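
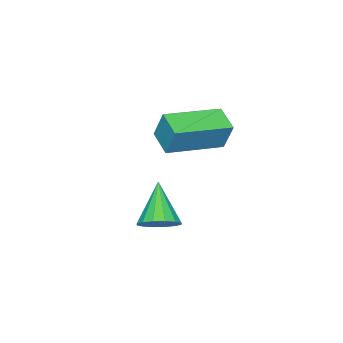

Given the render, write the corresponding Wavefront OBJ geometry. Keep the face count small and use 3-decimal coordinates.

v -1.783 -0.43 2.344
v -1.729 -0.033 3.4
v -1.294 0.388 2.011
v -1.24 0.786 3.067
v -0 -1.386 2.613
v 0.054 -0.988 3.669
v 0.489 -0.567 2.28
v 0.543 -0.17 3.336
v 2.79 0.88 0.875
v 3.284 1.019 1.336
v 1.91 0.2 2.025
v 3.07 1.305 1.341
v 2.781 1.477 1.221
v 2.494 1.489 1.009
v 2.286 1.338 0.761
v 2.214 1.064 0.543
v 2.295 0.741 0.414
v 2.51 0.456 0.409
v 2.799 0.284 0.529
v 3.086 0.272 0.741
v 3.293 0.423 0.989
v 3.366 0.696 1.207
f 2 4 1
f 5 2 1
f 1 4 3
f 3 5 1
f 2 8 4
f 6 2 5
f 6 8 2
f 4 8 3
f 7 5 3
f 3 8 7
f 7 6 5
f 8 6 7
f 10 9 12
f 10 12 11
f 12 9 13
f 12 13 11
f 13 9 14
f 13 14 11
f 14 9 15
f 14 15 11
f 15 9 16
f 15 16 11
f 16 9 17
f 16 17 11
f 17 9 18
f 17 18 11
f 18 9 19
f 18 19 11
f 19 9 20
f 19 20 11
f 20 9 21
f 20 21 11
f 21 9 22
f 21 22 11
f 22 9 10
f 22 10 11



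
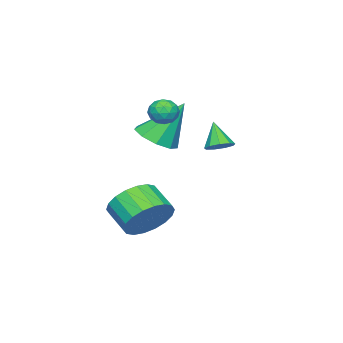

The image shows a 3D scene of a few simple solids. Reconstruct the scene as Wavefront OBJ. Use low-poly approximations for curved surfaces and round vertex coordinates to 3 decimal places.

v 4.123 1.641 -2.117
v 5.003 1.081 -2.468
v 4.616 0.039 -1.774
v 3.737 0.599 -1.423
v 5.165 1.294 -2.058
v 4.779 0.252 -1.365
v 5.122 1.575 -1.66
v 4.735 0.533 -0.966
v 4.88 1.869 -1.352
v 4.494 0.827 -0.658
v 4.489 2.118 -1.196
v 4.102 1.076 -0.502
v 4.025 2.273 -1.222
v 3.639 1.231 -0.528
v 3.581 2.302 -1.425
v 3.194 1.26 -0.732
v 3.244 2.201 -1.766
v 2.857 1.159 -1.072
v 3.081 1.988 -2.175
v 2.695 0.946 -1.482
v 3.125 1.707 -2.574
v 2.738 0.665 -1.88
v 3.366 1.413 -2.882
v 2.98 0.371 -2.188
v 3.758 1.164 -3.038
v 3.371 0.122 -2.344
v 4.221 1.009 -3.012
v 3.835 -0.033 -2.318
v 4.666 0.98 -2.808
v 4.279 -0.062 -2.115
v 3.358 4.227 1.89
v 3.787 4.492 2.176
v 2.982 3.713 2.93
v 3.464 4.722 2.172
v 3.091 4.72 2.036
v 2.843 4.487 1.832
v 2.837 4.132 1.654
v 3.074 3.821 1.587
v 3.445 3.7 1.661
v 3.775 3.825 1.843
v 3.91 4.138 2.046
v 2.078 1.337 3.028
v 2.414 1.205 2.485
v 1.466 0.495 2.855
v 1.802 0.363 2.312
v 2.084 0.291 2.895
v 2.462 0.811 3.002
v 1.418 0.889 2.338
v 1.796 1.409 2.445
v 2.006 0.928 2.058
v 2.418 0.558 2.403
v 1.462 1.142 2.937
v 1.874 0.772 3.282
v 2.299 1.345 2.772
v 1.581 0.355 2.568
v 1.746 0.313 2.911
v 1.944 0.235 2.592
v 2.328 1.113 3.076
v 2.525 1.036 2.757
v 2.331 0.498 2.998
v 1.355 0.664 2.583
v 1.552 0.587 2.264
v 1.936 1.465 2.748
v 2.134 1.387 2.429
v 1.549 1.202 2.342
v 2.257 1.104 2.202
v 1.898 0.609 2.1
v 1.672 0.919 2.115
v 1.894 1.225 2.178
v 2.499 0.887 2.405
v 2.14 0.392 2.303
v 2.305 0.35 2.646
v 2.527 0.656 2.709
v 2.259 0.724 2.154
v 1.74 1.308 3.037
v 1.381 0.813 2.935
v 1.353 1.044 2.631
v 1.575 1.35 2.694
v 1.982 1.091 3.24
v 1.623 0.596 3.138
v 1.986 0.475 3.162
v 2.208 0.781 3.225
v 1.621 0.976 3.186
v 0.733 -0.304 0.775
v 1.677 -0.335 1.104
v 0.127 0.624 2.605
v 1.565 0.251 0.769
v 1.064 0.577 0.437
v 0.408 0.491 0.264
v -0.096 0.033 0.329
v -0.211 -0.583 0.603
v 0.115 -1.068 0.957
v 0.731 -1.196 1.226
v 1.348 -0.907 1.284
f 2 1 5
f 2 5 3
f 3 5 6
f 3 6 4
f 5 1 7
f 5 7 6
f 6 7 8
f 6 8 4
f 7 1 9
f 7 9 8
f 8 9 10
f 8 10 4
f 9 1 11
f 9 11 10
f 10 11 12
f 10 12 4
f 11 1 13
f 11 13 12
f 12 13 14
f 12 14 4
f 13 1 15
f 13 15 14
f 14 15 16
f 14 16 4
f 15 1 17
f 15 17 16
f 16 17 18
f 16 18 4
f 17 1 19
f 17 19 18
f 18 19 20
f 18 20 4
f 19 1 21
f 19 21 20
f 20 21 22
f 20 22 4
f 21 1 23
f 21 23 22
f 22 23 24
f 22 24 4
f 23 1 25
f 23 25 24
f 24 25 26
f 24 26 4
f 25 1 27
f 25 27 26
f 26 27 28
f 26 28 4
f 27 1 29
f 27 29 28
f 28 29 30
f 28 30 4
f 29 1 2
f 29 2 30
f 30 2 3
f 30 3 4
f 32 31 34
f 32 34 33
f 34 31 35
f 34 35 33
f 35 31 36
f 35 36 33
f 36 31 37
f 36 37 33
f 37 31 38
f 37 38 33
f 38 31 39
f 38 39 33
f 39 31 40
f 39 40 33
f 40 31 41
f 40 41 33
f 41 31 32
f 41 32 33
f 42 79 58
f 79 53 82
f 58 82 47
f 79 82 58
f 42 58 54
f 58 47 59
f 54 59 43
f 58 59 54
f 42 54 63
f 54 43 64
f 63 64 49
f 54 64 63
f 42 63 75
f 63 49 78
f 75 78 52
f 63 78 75
f 42 75 79
f 75 52 83
f 79 83 53
f 75 83 79
f 43 59 70
f 59 47 73
f 70 73 51
f 59 73 70
f 47 82 60
f 82 53 81
f 60 81 46
f 82 81 60
f 53 83 80
f 83 52 76
f 80 76 44
f 83 76 80
f 52 78 77
f 78 49 65
f 77 65 48
f 78 65 77
f 49 64 69
f 64 43 66
f 69 66 50
f 64 66 69
f 45 71 57
f 71 51 72
f 57 72 46
f 71 72 57
f 45 57 55
f 57 46 56
f 55 56 44
f 57 56 55
f 45 55 62
f 55 44 61
f 62 61 48
f 55 61 62
f 45 62 67
f 62 48 68
f 67 68 50
f 62 68 67
f 45 67 71
f 67 50 74
f 71 74 51
f 67 74 71
f 46 72 60
f 72 51 73
f 60 73 47
f 72 73 60
f 44 56 80
f 56 46 81
f 80 81 53
f 56 81 80
f 48 61 77
f 61 44 76
f 77 76 52
f 61 76 77
f 50 68 69
f 68 48 65
f 69 65 49
f 68 65 69
f 51 74 70
f 74 50 66
f 70 66 43
f 74 66 70
f 85 84 87
f 85 87 86
f 87 84 88
f 87 88 86
f 88 84 89
f 88 89 86
f 89 84 90
f 89 90 86
f 90 84 91
f 90 91 86
f 91 84 92
f 91 92 86
f 92 84 93
f 92 93 86
f 93 84 94
f 93 94 86
f 94 84 85
f 94 85 86



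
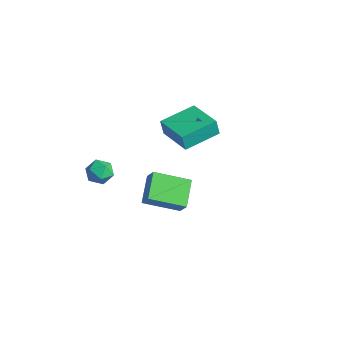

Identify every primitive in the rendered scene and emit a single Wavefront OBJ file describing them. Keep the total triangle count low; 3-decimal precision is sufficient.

v -2.712 0.322 -2.464
v -2.805 0.169 -1.46
v -2.766 2.468 -2.141
v -2.859 2.314 -1.137
v -0.581 0.346 -2.263
v -0.674 0.192 -1.259
v -0.635 2.491 -1.94
v -0.728 2.338 -0.936
v 4.633 -3.26 -1.47
v 3.702 -4.884 -0.767
v 3.563 -2.297 -0.664
v 2.631 -3.921 0.039
v 5.229 -3.259 -0.679
v 4.297 -4.883 0.024
v 4.158 -2.296 0.127
v 3.227 -3.92 0.83
v -2.703 -2.947 -3.447
v -2.234 -3.525 -3.056
v -2.966 -3.835 -4.444
v -2.497 -4.413 -4.053
v -3.23 -4.172 -3.72
v -3.068 -3.623 -3.104
v -2.132 -3.737 -4.396
v -1.97 -3.188 -3.78
v -1.881 -4.014 -3.643
v -2.56 -4.282 -3.225
v -2.64 -3.078 -4.275
v -3.319 -3.346 -3.857
f 2 4 1
f 5 2 1
f 1 4 3
f 3 5 1
f 2 8 4
f 6 2 5
f 6 8 2
f 4 8 3
f 7 5 3
f 3 8 7
f 7 6 5
f 8 6 7
f 10 12 9
f 13 10 9
f 9 12 11
f 11 13 9
f 10 16 12
f 14 10 13
f 14 16 10
f 12 16 11
f 15 13 11
f 11 16 15
f 15 14 13
f 16 14 15
f 17 28 22
f 17 22 18
f 17 18 24
f 17 24 27
f 17 27 28
f 18 22 26
f 22 28 21
f 28 27 19
f 27 24 23
f 24 18 25
f 20 26 21
f 20 21 19
f 20 19 23
f 20 23 25
f 20 25 26
f 21 26 22
f 19 21 28
f 23 19 27
f 25 23 24
f 26 25 18



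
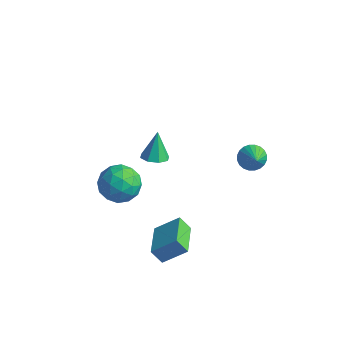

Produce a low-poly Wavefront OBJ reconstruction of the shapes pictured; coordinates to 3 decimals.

v 2.97 4.04 -1.302
v 3.601 4.257 -1.684
v 3.79 3.28 -0.378
v 3.577 4.478 -1.481
v 3.46 4.631 -1.251
v 3.268 4.695 -1.029
v 3.031 4.658 -0.848
v 2.785 4.528 -0.736
v 2.566 4.323 -0.71
v 2.409 4.075 -0.774
v 2.338 3.822 -0.919
v 2.362 3.602 -1.122
v 2.479 3.448 -1.352
v 2.671 3.384 -1.575
v 2.908 3.421 -1.756
v 3.154 3.551 -1.868
v 3.373 3.756 -1.893
v 3.53 4.004 -1.829
v -1.555 -0.28 -1.923
v -1.046 -0.603 -0.911
v -1.454 -2.077 -2.549
v -0.945 -2.4 -1.537
v -2.076 -2.074 -1.549
v -2.139 -0.964 -1.162
v -0.361 -1.716 -2.298
v -0.424 -0.606 -1.911
v -0.308 -1.491 -1.143
v -1.368 -1.712 -0.68
v -1.132 -0.968 -2.78
v -2.192 -1.189 -2.317
v -1.31 -0.284 -1.362
v -1.19 -2.396 -2.098
v -1.855 -2.205 -2.105
v -1.556 -2.395 -1.51
v -1.952 -0.496 -1.51
v -1.653 -0.686 -0.915
v -2.258 -1.55 -1.29
v -0.847 -1.994 -2.545
v -0.548 -2.184 -1.95
v -0.944 -0.285 -1.95
v -0.645 -0.475 -1.355
v -0.242 -1.13 -2.17
v -0.577 -0.996 -0.904
v -0.517 -2.052 -1.272
v -0.174 -1.65 -1.719
v -0.211 -0.997 -1.492
v -1.2 -1.126 -0.632
v -1.14 -2.182 -1
v -1.805 -1.99 -1.007
v -1.842 -1.338 -0.779
v -0.766 -1.648 -0.768
v -1.36 -0.498 -2.46
v -1.3 -1.554 -2.828
v -0.658 -1.342 -2.681
v -0.695 -0.69 -2.453
v -1.983 -0.628 -2.188
v -1.923 -1.684 -2.556
v -2.289 -1.683 -1.968
v -2.326 -1.03 -1.741
v -1.734 -1.032 -2.692
v 2.001 -1.777 -3.852
v 1.472 -1.983 -3.116
v 2.948 -0.969 -2.945
v 2.418 -1.175 -2.209
v 3.082 -3.405 -3.531
v 2.552 -3.611 -2.795
v 4.028 -2.597 -2.624
v 3.499 -2.803 -1.888
v 0.642 -0.882 1.434
v 1.084 -0.32 1.286
v 0.378 -0.298 2.866
v 0.553 -0.217 1.146
v 0.074 -0.504 1.174
v -0.072 -1.013 1.355
v 0.201 -1.445 1.581
v 0.732 -1.547 1.721
v 1.21 -1.26 1.693
v 1.356 -0.752 1.512
f 2 1 4
f 2 4 3
f 4 1 5
f 4 5 3
f 5 1 6
f 5 6 3
f 6 1 7
f 6 7 3
f 7 1 8
f 7 8 3
f 8 1 9
f 8 9 3
f 9 1 10
f 9 10 3
f 10 1 11
f 10 11 3
f 11 1 12
f 11 12 3
f 12 1 13
f 12 13 3
f 13 1 14
f 13 14 3
f 14 1 15
f 14 15 3
f 15 1 16
f 15 16 3
f 16 1 17
f 16 17 3
f 17 1 18
f 17 18 3
f 18 1 2
f 18 2 3
f 19 56 35
f 56 30 59
f 35 59 24
f 56 59 35
f 19 35 31
f 35 24 36
f 31 36 20
f 35 36 31
f 19 31 40
f 31 20 41
f 40 41 26
f 31 41 40
f 19 40 52
f 40 26 55
f 52 55 29
f 40 55 52
f 19 52 56
f 52 29 60
f 56 60 30
f 52 60 56
f 20 36 47
f 36 24 50
f 47 50 28
f 36 50 47
f 24 59 37
f 59 30 58
f 37 58 23
f 59 58 37
f 30 60 57
f 60 29 53
f 57 53 21
f 60 53 57
f 29 55 54
f 55 26 42
f 54 42 25
f 55 42 54
f 26 41 46
f 41 20 43
f 46 43 27
f 41 43 46
f 22 48 34
f 48 28 49
f 34 49 23
f 48 49 34
f 22 34 32
f 34 23 33
f 32 33 21
f 34 33 32
f 22 32 39
f 32 21 38
f 39 38 25
f 32 38 39
f 22 39 44
f 39 25 45
f 44 45 27
f 39 45 44
f 22 44 48
f 44 27 51
f 48 51 28
f 44 51 48
f 23 49 37
f 49 28 50
f 37 50 24
f 49 50 37
f 21 33 57
f 33 23 58
f 57 58 30
f 33 58 57
f 25 38 54
f 38 21 53
f 54 53 29
f 38 53 54
f 27 45 46
f 45 25 42
f 46 42 26
f 45 42 46
f 28 51 47
f 51 27 43
f 47 43 20
f 51 43 47
f 62 64 61
f 65 62 61
f 61 64 63
f 63 65 61
f 62 68 64
f 66 62 65
f 66 68 62
f 64 68 63
f 67 65 63
f 63 68 67
f 67 66 65
f 68 66 67
f 70 69 72
f 70 72 71
f 72 69 73
f 72 73 71
f 73 69 74
f 73 74 71
f 74 69 75
f 74 75 71
f 75 69 76
f 75 76 71
f 76 69 77
f 76 77 71
f 77 69 78
f 77 78 71
f 78 69 70
f 78 70 71



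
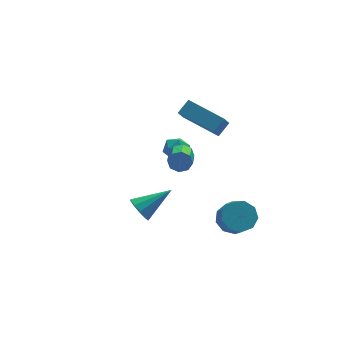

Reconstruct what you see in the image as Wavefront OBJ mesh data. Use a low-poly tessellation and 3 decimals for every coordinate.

v 0.529 -0.369 3.005
v 1.167 -0.01 3.564
v -0.77 1.262 3.44
v -0.133 1.621 3.998
v 0.973 0.219 2.122
v 1.61 0.578 2.68
v -0.327 1.85 2.556
v 0.311 2.209 3.115
v -4.049 -3.718 1.093
v -3.731 -3.487 0.49
v -2.451 -3.522 2.007
v -3.897 -3.133 0.702
v -4.12 -3.002 1.064
v -4.316 -3.145 1.438
v -4.409 -3.506 1.679
v -4.366 -3.949 1.697
v -4.2 -4.303 1.485
v -3.977 -4.434 1.123
v -3.781 -4.291 0.749
v -3.688 -3.93 0.508
v -1.036 -0.299 1.634
v -0.721 -0.586 1.198
v -1.129 -1.749 1.67
v -1.444 -1.461 2.106
v -0.469 -0.518 1.585
v -0.877 -1.681 2.057
v -0.549 -0.321 2.001
v -0.957 -1.484 2.473
v -0.914 -0.111 2.201
v -1.323 -1.274 2.674
v -1.351 -0.011 2.07
v -1.759 -1.174 2.542
v -1.603 -0.079 1.683
v -2.011 -1.242 2.155
v -1.523 -0.276 1.267
v -1.931 -1.439 1.739
v -1.157 -0.486 1.066
v -1.566 -1.649 1.539
v 0.742 -3.041 -1.349
v 1.592 -3.237 -1.529
v 1.587 -4.175 -0.531
v 0.738 -3.979 -0.351
v 1.564 -2.794 -1.113
v 1.559 -3.732 -0.115
v 1.152 -2.466 -0.807
v 1.147 -3.405 0.191
v 0.549 -2.407 -0.754
v 0.544 -3.346 0.244
v 0.036 -2.645 -0.98
v 0.031 -3.584 0.018
v -0.147 -3.068 -1.379
v -0.152 -4.006 -0.381
v 0.087 -3.478 -1.763
v 0.082 -4.416 -0.765
v 0.628 -3.683 -1.954
v 0.623 -4.622 -0.956
v 1.222 -3.588 -1.862
v 1.217 -4.527 -0.864
v -1.089 2.887 -0.765
v -0.782 3.207 -0.164
v -0.058 2.293 -0.976
v 0.249 2.613 -0.375
v -0.295 2.108 -0.293
v -0.932 2.475 -0.162
v 0.092 3.025 -0.978
v -0.545 3.392 -0.847
v -0.052 3.292 -0.296
v -0.291 2.725 0.128
v -0.549 2.775 -1.268
v -0.788 2.208 -0.844
f 2 4 1
f 5 2 1
f 1 4 3
f 3 5 1
f 2 8 4
f 6 2 5
f 6 8 2
f 4 8 3
f 7 5 3
f 3 8 7
f 7 6 5
f 8 6 7
f 10 9 12
f 10 12 11
f 12 9 13
f 12 13 11
f 13 9 14
f 13 14 11
f 14 9 15
f 14 15 11
f 15 9 16
f 15 16 11
f 16 9 17
f 16 17 11
f 17 9 18
f 17 18 11
f 18 9 19
f 18 19 11
f 19 9 20
f 19 20 11
f 20 9 10
f 20 10 11
f 22 21 25
f 22 25 23
f 23 25 26
f 23 26 24
f 25 21 27
f 25 27 26
f 26 27 28
f 26 28 24
f 27 21 29
f 27 29 28
f 28 29 30
f 28 30 24
f 29 21 31
f 29 31 30
f 30 31 32
f 30 32 24
f 31 21 33
f 31 33 32
f 32 33 34
f 32 34 24
f 33 21 35
f 33 35 34
f 34 35 36
f 34 36 24
f 35 21 37
f 35 37 36
f 36 37 38
f 36 38 24
f 37 21 22
f 37 22 38
f 38 22 23
f 38 23 24
f 40 39 43
f 40 43 41
f 41 43 44
f 41 44 42
f 43 39 45
f 43 45 44
f 44 45 46
f 44 46 42
f 45 39 47
f 45 47 46
f 46 47 48
f 46 48 42
f 47 39 49
f 47 49 48
f 48 49 50
f 48 50 42
f 49 39 51
f 49 51 50
f 50 51 52
f 50 52 42
f 51 39 53
f 51 53 52
f 52 53 54
f 52 54 42
f 53 39 55
f 53 55 54
f 54 55 56
f 54 56 42
f 55 39 57
f 55 57 56
f 56 57 58
f 56 58 42
f 57 39 40
f 57 40 58
f 58 40 41
f 58 41 42
f 59 70 64
f 59 64 60
f 59 60 66
f 59 66 69
f 59 69 70
f 60 64 68
f 64 70 63
f 70 69 61
f 69 66 65
f 66 60 67
f 62 68 63
f 62 63 61
f 62 61 65
f 62 65 67
f 62 67 68
f 63 68 64
f 61 63 70
f 65 61 69
f 67 65 66
f 68 67 60



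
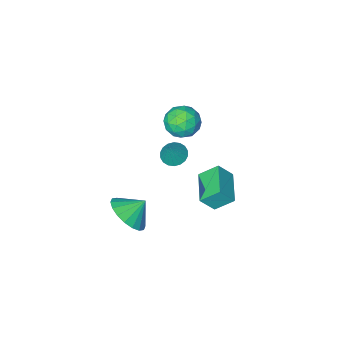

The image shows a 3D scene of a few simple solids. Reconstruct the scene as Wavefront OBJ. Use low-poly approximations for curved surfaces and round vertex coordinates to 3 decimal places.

v -2.402 0.144 1.781
v -1.996 0.27 2.482
v -1.404 -0.61 1.338
v -0.998 -0.484 2.039
v -1.68 -0.939 2.036
v -2.297 -0.474 2.31
v -1.103 0.134 1.51
v -1.72 0.599 1.784
v -1.193 0.264 2.315
v -1.55 -0.4 2.64
v -1.85 0.06 1.18
v -2.207 -0.604 1.505
v -2.287 0.273 2.17
v -1.113 -0.613 1.65
v -1.514 -0.881 1.648
v -1.275 -0.807 2.06
v -2.464 -0.164 2.069
v -2.225 -0.09 2.481
v -2.039 -0.801 2.219
v -1.175 -0.25 1.339
v -0.936 -0.176 1.751
v -2.125 0.467 1.76
v -1.886 0.541 2.172
v -1.361 0.461 1.601
v -1.576 0.343 2.484
v -0.989 -0.1 2.224
v -1.051 0.263 1.913
v -1.414 0.537 2.074
v -1.786 -0.046 2.675
v -1.199 -0.489 2.415
v -1.6 -0.757 2.414
v -1.963 -0.483 2.574
v -1.314 -0.05 2.577
v -2.201 0.149 1.405
v -1.614 -0.294 1.145
v -1.437 0.143 1.246
v -1.8 0.417 1.406
v -2.411 -0.24 1.596
v -1.824 -0.683 1.336
v -1.986 -0.877 1.746
v -2.349 -0.603 1.907
v -2.086 -0.29 1.243
v -1.409 -0.35 -0.331
v -1.001 -0.774 -0.383
v -0.951 -0.03 0.651
v -0.888 -0.569 -0.502
v -0.878 -0.321 -0.588
v -0.973 -0.079 -0.622
v -1.154 0.11 -0.6
v -1.386 0.207 -0.524
v -1.622 0.194 -0.41
v -1.816 0.073 -0.28
v -1.929 -0.131 -0.161
v -1.939 -0.379 -0.075
v -1.844 -0.622 -0.04
v -1.663 -0.81 -0.063
v -1.431 -0.908 -0.139
v -1.195 -0.895 -0.253
v 0.764 -0.391 -3.432
v 1.445 -0.037 -2.792
v 0.016 -0.229 -2.728
v 1.317 0.328 -3.012
v 1.079 0.55 -3.316
v 0.779 0.586 -3.642
v 0.475 0.428 -3.927
v 0.229 0.108 -4.114
v 0.089 -0.311 -4.166
v 0.082 -0.746 -4.073
v 0.211 -1.111 -3.853
v 0.448 -1.333 -3.549
v 0.749 -1.369 -3.222
v 1.052 -1.211 -2.937
v 1.298 -0.891 -2.751
v 1.438 -0.472 -2.699
v -3.959 0.164 -2.66
v -3.367 -0.059 -1.925
v -3.218 1.525 -2.843
v -2.627 1.302 -2.107
v -3.273 -0.302 -3.353
v -2.682 -0.525 -2.617
v -2.533 1.059 -3.535
v -1.941 0.836 -2.8
f 1 38 17
f 38 12 41
f 17 41 6
f 38 41 17
f 1 17 13
f 17 6 18
f 13 18 2
f 17 18 13
f 1 13 22
f 13 2 23
f 22 23 8
f 13 23 22
f 1 22 34
f 22 8 37
f 34 37 11
f 22 37 34
f 1 34 38
f 34 11 42
f 38 42 12
f 34 42 38
f 2 18 29
f 18 6 32
f 29 32 10
f 18 32 29
f 6 41 19
f 41 12 40
f 19 40 5
f 41 40 19
f 12 42 39
f 42 11 35
f 39 35 3
f 42 35 39
f 11 37 36
f 37 8 24
f 36 24 7
f 37 24 36
f 8 23 28
f 23 2 25
f 28 25 9
f 23 25 28
f 4 30 16
f 30 10 31
f 16 31 5
f 30 31 16
f 4 16 14
f 16 5 15
f 14 15 3
f 16 15 14
f 4 14 21
f 14 3 20
f 21 20 7
f 14 20 21
f 4 21 26
f 21 7 27
f 26 27 9
f 21 27 26
f 4 26 30
f 26 9 33
f 30 33 10
f 26 33 30
f 5 31 19
f 31 10 32
f 19 32 6
f 31 32 19
f 3 15 39
f 15 5 40
f 39 40 12
f 15 40 39
f 7 20 36
f 20 3 35
f 36 35 11
f 20 35 36
f 9 27 28
f 27 7 24
f 28 24 8
f 27 24 28
f 10 33 29
f 33 9 25
f 29 25 2
f 33 25 29
f 44 43 46
f 44 46 45
f 46 43 47
f 46 47 45
f 47 43 48
f 47 48 45
f 48 43 49
f 48 49 45
f 49 43 50
f 49 50 45
f 50 43 51
f 50 51 45
f 51 43 52
f 51 52 45
f 52 43 53
f 52 53 45
f 53 43 54
f 53 54 45
f 54 43 55
f 54 55 45
f 55 43 56
f 55 56 45
f 56 43 57
f 56 57 45
f 57 43 58
f 57 58 45
f 58 43 44
f 58 44 45
f 60 59 62
f 60 62 61
f 62 59 63
f 62 63 61
f 63 59 64
f 63 64 61
f 64 59 65
f 64 65 61
f 65 59 66
f 65 66 61
f 66 59 67
f 66 67 61
f 67 59 68
f 67 68 61
f 68 59 69
f 68 69 61
f 69 59 70
f 69 70 61
f 70 59 71
f 70 71 61
f 71 59 72
f 71 72 61
f 72 59 73
f 72 73 61
f 73 59 74
f 73 74 61
f 74 59 60
f 74 60 61
f 76 78 75
f 79 76 75
f 75 78 77
f 77 79 75
f 76 82 78
f 80 76 79
f 80 82 76
f 78 82 77
f 81 79 77
f 77 82 81
f 81 80 79
f 82 80 81



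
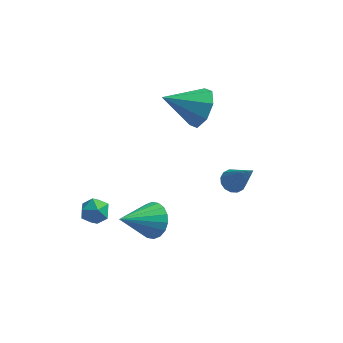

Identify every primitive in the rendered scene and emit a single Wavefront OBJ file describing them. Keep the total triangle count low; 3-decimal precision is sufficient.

v -2.408 -1.255 -1.327
v -1.964 -1.648 -1.083
v -2.916 -2.072 -1.717
v -2.472 -2.465 -1.473
v -2.872 -2.151 -1.082
v -2.558 -1.646 -0.841
v -2.322 -2.074 -1.959
v -2.008 -1.569 -1.718
v -1.911 -2.154 -1.474
v -2.25 -2.202 -0.932
v -2.63 -1.518 -1.868
v -2.969 -1.566 -1.326
v 0.847 2.899 0.881
v 1.233 3.23 1.695
v -0.607 2.481 1.739
v 0.866 3.749 1.327
v 0.488 3.77 0.697
v 0.32 3.281 0.175
v 0.461 2.568 0.066
v 0.828 2.049 0.435
v 1.206 2.028 1.064
v 1.374 2.517 1.587
v 2.63 -0.987 0.443
v 2.892 -0.544 0.521
v 3.43 -1.733 1.997
v 2.661 -0.513 0.656
v 2.421 -0.609 0.733
v 2.238 -0.806 0.732
v 2.16 -1.051 0.654
v 2.208 -1.279 0.52
v 2.369 -1.429 0.365
v 2.6 -1.46 0.231
v 2.84 -1.365 0.154
v 3.023 -1.167 0.154
v 3.101 -0.922 0.232
v 3.053 -0.694 0.367
v -0.437 -0.786 -2.833
v -0.038 -0.566 -2.151
v -1.543 -1.774 -1.867
v -0.295 -0.309 -2.182
v -0.58 -0.146 -2.341
v -0.836 -0.109 -2.598
v -1.014 -0.207 -2.902
v -1.077 -0.42 -3.191
v -1.013 -0.705 -3.41
v -0.836 -1.006 -3.515
v -0.579 -1.263 -3.484
v -0.294 -1.426 -3.325
v -0.037 -1.463 -3.068
v 0.14 -1.365 -2.764
v 0.203 -1.152 -2.474
v 0.14 -0.867 -2.255
f 1 12 6
f 1 6 2
f 1 2 8
f 1 8 11
f 1 11 12
f 2 6 10
f 6 12 5
f 12 11 3
f 11 8 7
f 8 2 9
f 4 10 5
f 4 5 3
f 4 3 7
f 4 7 9
f 4 9 10
f 5 10 6
f 3 5 12
f 7 3 11
f 9 7 8
f 10 9 2
f 14 13 16
f 14 16 15
f 16 13 17
f 16 17 15
f 17 13 18
f 17 18 15
f 18 13 19
f 18 19 15
f 19 13 20
f 19 20 15
f 20 13 21
f 20 21 15
f 21 13 22
f 21 22 15
f 22 13 14
f 22 14 15
f 24 23 26
f 24 26 25
f 26 23 27
f 26 27 25
f 27 23 28
f 27 28 25
f 28 23 29
f 28 29 25
f 29 23 30
f 29 30 25
f 30 23 31
f 30 31 25
f 31 23 32
f 31 32 25
f 32 23 33
f 32 33 25
f 33 23 34
f 33 34 25
f 34 23 35
f 34 35 25
f 35 23 36
f 35 36 25
f 36 23 24
f 36 24 25
f 38 37 40
f 38 40 39
f 40 37 41
f 40 41 39
f 41 37 42
f 41 42 39
f 42 37 43
f 42 43 39
f 43 37 44
f 43 44 39
f 44 37 45
f 44 45 39
f 45 37 46
f 45 46 39
f 46 37 47
f 46 47 39
f 47 37 48
f 47 48 39
f 48 37 49
f 48 49 39
f 49 37 50
f 49 50 39
f 50 37 51
f 50 51 39
f 51 37 52
f 51 52 39
f 52 37 38
f 52 38 39



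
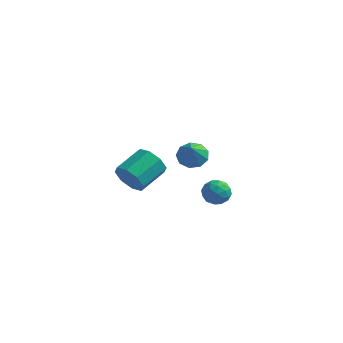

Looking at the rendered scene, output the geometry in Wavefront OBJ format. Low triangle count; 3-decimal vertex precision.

v -0.549 -0.629 -0.848
v 0.064 -0.565 -1.544
v 0.562 0.932 -0.969
v -0.051 0.869 -0.272
v -0.57 -0.289 -1.713
v -0.071 1.208 -1.138
v -1.192 -0.212 -1.376
v -0.693 1.285 -0.8
v -1.437 -0.379 -0.729
v -0.939 1.119 -0.153
v -1.162 -0.692 -0.151
v -0.664 0.805 0.424
v -0.529 -0.968 0.018
v -0.03 0.529 0.593
v 0.093 -1.045 -0.32
v 0.592 0.452 0.256
v 0.339 -0.879 -0.967
v 0.837 0.619 -0.391
v 3.483 -2.211 2.847
v 4.071 -1.766 3.031
v 3.777 -3.029 3.893
v 3.643 -1.605 3.277
v 3.14 -1.727 3.322
v 2.797 -2.076 3.145
v 2.776 -2.488 2.828
v 3.086 -2.77 2.521
v 3.582 -2.791 2.366
v 4.031 -2.54 2.436
v 4.225 -2.135 2.699
v 1.718 3.797 -3.433
v 2.369 3.844 -3.895
v 2.211 2.756 -2.845
v 2.862 2.803 -3.307
v 2.726 3.36 -2.751
v 2.422 4.003 -3.114
v 2.158 2.597 -3.626
v 1.854 3.24 -3.989
v 2.64 3.102 -4.015
v 2.991 3.574 -3.473
v 1.589 3.026 -3.267
v 1.94 3.498 -2.725
v 2 3.912 -3.715
v 2.58 2.688 -3.025
v 2.5 3.016 -2.697
v 2.882 3.043 -2.969
v 2.031 4.006 -3.256
v 2.413 4.033 -3.528
v 2.624 3.749 -2.855
v 2.167 2.567 -3.212
v 2.549 2.594 -3.484
v 1.698 3.557 -3.771
v 2.08 3.584 -4.043
v 1.956 2.851 -3.885
v 2.542 3.503 -4.058
v 2.832 2.892 -3.712
v 2.419 2.77 -3.9
v 2.24 3.148 -4.113
v 2.748 3.781 -3.739
v 3.038 3.169 -3.394
v 2.959 3.496 -3.067
v 2.78 3.874 -3.28
v 2.908 3.345 -3.81
v 1.542 3.431 -3.346
v 1.832 2.819 -3.001
v 1.8 2.726 -3.46
v 1.621 3.104 -3.673
v 1.748 3.708 -3.028
v 2.038 3.097 -2.682
v 2.34 3.452 -2.627
v 2.161 3.83 -2.84
v 1.672 3.255 -2.93
f 2 1 5
f 2 5 3
f 3 5 6
f 3 6 4
f 5 1 7
f 5 7 6
f 6 7 8
f 6 8 4
f 7 1 9
f 7 9 8
f 8 9 10
f 8 10 4
f 9 1 11
f 9 11 10
f 10 11 12
f 10 12 4
f 11 1 13
f 11 13 12
f 12 13 14
f 12 14 4
f 13 1 15
f 13 15 14
f 14 15 16
f 14 16 4
f 15 1 17
f 15 17 16
f 16 17 18
f 16 18 4
f 17 1 2
f 17 2 18
f 18 2 3
f 18 3 4
f 20 19 22
f 20 22 21
f 22 19 23
f 22 23 21
f 23 19 24
f 23 24 21
f 24 19 25
f 24 25 21
f 25 19 26
f 25 26 21
f 26 19 27
f 26 27 21
f 27 19 28
f 27 28 21
f 28 19 29
f 28 29 21
f 29 19 20
f 29 20 21
f 30 67 46
f 67 41 70
f 46 70 35
f 67 70 46
f 30 46 42
f 46 35 47
f 42 47 31
f 46 47 42
f 30 42 51
f 42 31 52
f 51 52 37
f 42 52 51
f 30 51 63
f 51 37 66
f 63 66 40
f 51 66 63
f 30 63 67
f 63 40 71
f 67 71 41
f 63 71 67
f 31 47 58
f 47 35 61
f 58 61 39
f 47 61 58
f 35 70 48
f 70 41 69
f 48 69 34
f 70 69 48
f 41 71 68
f 71 40 64
f 68 64 32
f 71 64 68
f 40 66 65
f 66 37 53
f 65 53 36
f 66 53 65
f 37 52 57
f 52 31 54
f 57 54 38
f 52 54 57
f 33 59 45
f 59 39 60
f 45 60 34
f 59 60 45
f 33 45 43
f 45 34 44
f 43 44 32
f 45 44 43
f 33 43 50
f 43 32 49
f 50 49 36
f 43 49 50
f 33 50 55
f 50 36 56
f 55 56 38
f 50 56 55
f 33 55 59
f 55 38 62
f 59 62 39
f 55 62 59
f 34 60 48
f 60 39 61
f 48 61 35
f 60 61 48
f 32 44 68
f 44 34 69
f 68 69 41
f 44 69 68
f 36 49 65
f 49 32 64
f 65 64 40
f 49 64 65
f 38 56 57
f 56 36 53
f 57 53 37
f 56 53 57
f 39 62 58
f 62 38 54
f 58 54 31
f 62 54 58



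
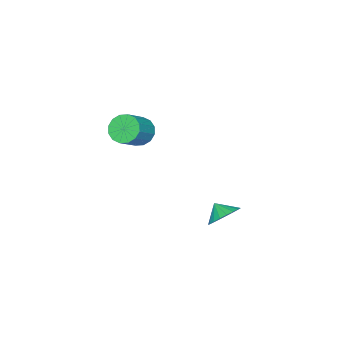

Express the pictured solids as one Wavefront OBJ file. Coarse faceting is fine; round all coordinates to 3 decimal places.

v -2.212 -3.469 -1.615
v -1.64 -3.825 -2.381
v -0.136 -3.708 -1.311
v -0.708 -3.351 -0.545
v -1.638 -3.3 -2.441
v -0.133 -3.183 -1.371
v -1.79 -2.821 -2.28
v -0.285 -2.704 -1.21
v -2.055 -2.515 -1.941
v -0.55 -2.398 -0.871
v -2.362 -2.465 -1.514
v -0.857 -2.347 -0.445
v -2.629 -2.683 -1.115
v -1.124 -2.566 -0.045
v -2.784 -3.112 -0.849
v -1.28 -2.995 0.221
v -2.787 -3.637 -0.789
v -1.282 -3.52 0.281
v -2.635 -4.116 -0.95
v -1.13 -3.999 0.12
v -2.37 -4.422 -1.289
v -0.865 -4.305 -0.219
v -2.063 -4.473 -1.715
v -0.558 -4.355 -0.646
v -1.796 -4.254 -2.115
v -0.291 -4.137 -1.045
v -0.14 4.14 -4.24
v 0.407 4.688 -3.53
v -0.24 3.36 -3.56
v -0.003 4.814 -3.446
v -0.436 4.823 -3.499
v -0.818 4.714 -3.68
v -1.083 4.506 -3.958
v -1.185 4.235 -4.284
v -1.106 3.948 -4.603
v -0.86 3.693 -4.859
v -0.49 3.516 -5.008
v -0.059 3.447 -5.024
v 0.358 3.498 -4.905
v 0.688 3.66 -4.67
v 0.876 3.905 -4.361
v 0.888 4.191 -4.031
v 0.722 4.468 -3.737
f 2 1 5
f 2 5 3
f 3 5 6
f 3 6 4
f 5 1 7
f 5 7 6
f 6 7 8
f 6 8 4
f 7 1 9
f 7 9 8
f 8 9 10
f 8 10 4
f 9 1 11
f 9 11 10
f 10 11 12
f 10 12 4
f 11 1 13
f 11 13 12
f 12 13 14
f 12 14 4
f 13 1 15
f 13 15 14
f 14 15 16
f 14 16 4
f 15 1 17
f 15 17 16
f 16 17 18
f 16 18 4
f 17 1 19
f 17 19 18
f 18 19 20
f 18 20 4
f 19 1 21
f 19 21 20
f 20 21 22
f 20 22 4
f 21 1 23
f 21 23 22
f 22 23 24
f 22 24 4
f 23 1 25
f 23 25 24
f 24 25 26
f 24 26 4
f 25 1 2
f 25 2 26
f 26 2 3
f 26 3 4
f 28 27 30
f 28 30 29
f 30 27 31
f 30 31 29
f 31 27 32
f 31 32 29
f 32 27 33
f 32 33 29
f 33 27 34
f 33 34 29
f 34 27 35
f 34 35 29
f 35 27 36
f 35 36 29
f 36 27 37
f 36 37 29
f 37 27 38
f 37 38 29
f 38 27 39
f 38 39 29
f 39 27 40
f 39 40 29
f 40 27 41
f 40 41 29
f 41 27 42
f 41 42 29
f 42 27 43
f 42 43 29
f 43 27 28
f 43 28 29



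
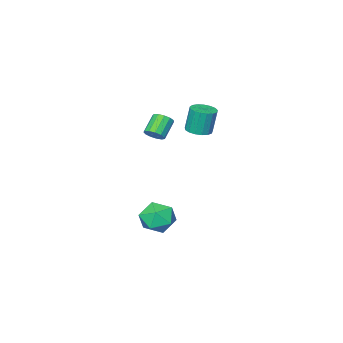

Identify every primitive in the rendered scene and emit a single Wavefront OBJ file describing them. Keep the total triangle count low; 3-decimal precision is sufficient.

v 1.374 -1.488 -2.843
v 2.225 -1.483 -3.443
v 2.215 -2.337 -1.657
v 3.066 -2.332 -2.257
v 2.722 -1.445 -1.834
v 2.202 -0.92 -2.568
v 2.238 -2.9 -2.532
v 1.718 -2.375 -3.266
v 2.759 -2.355 -3.251
v 3.058 -1.456 -2.819
v 1.382 -2.364 -2.281
v 1.681 -1.465 -1.849
v 2.827 -1.388 3.518
v 3.05 -1.043 3.884
v 2.236 -1.347 4.667
v 2.013 -1.692 4.302
v 2.838 -0.879 3.727
v 2.024 -1.183 4.511
v 2.623 -0.877 3.504
v 1.809 -1.182 4.288
v 2.472 -1.038 3.286
v 1.658 -1.342 4.069
v 2.435 -1.309 3.141
v 1.621 -1.613 3.924
v 2.521 -1.606 3.116
v 1.707 -1.91 3.9
v 2.705 -1.833 3.219
v 1.891 -2.137 4.002
v 2.928 -1.919 3.417
v 2.114 -2.223 4.2
v 3.118 -1.837 3.647
v 2.304 -2.141 4.43
v 3.216 -1.612 3.836
v 2.402 -1.916 4.619
v 3.191 -1.316 3.924
v 2.377 -1.62 4.708
v -0.117 -1.586 2.875
v 0.448 -1.193 2.92
v 0.242 -1.06 4.349
v -0.323 -1.454 4.305
v 0.205 -0.976 2.865
v -0.001 -0.843 4.294
v -0.112 -0.899 2.812
v -0.318 -0.766 4.241
v -0.43 -0.98 2.774
v -0.636 -0.847 4.203
v -0.676 -1.199 2.759
v -0.882 -1.066 4.188
v -0.794 -1.507 2.77
v -1 -1.374 4.2
v -0.758 -1.834 2.806
v -0.963 -1.701 4.235
v -0.574 -2.103 2.858
v -0.78 -1.97 4.287
v -0.286 -2.254 2.913
v -0.492 -2.122 4.342
v 0.041 -2.253 2.96
v -0.165 -2.12 4.389
v 0.332 -2.098 2.988
v 0.126 -1.965 4.417
v 0.52 -1.827 2.989
v 0.314 -1.694 4.419
v 0.562 -1.5 2.965
v 0.356 -1.367 4.394
f 1 12 6
f 1 6 2
f 1 2 8
f 1 8 11
f 1 11 12
f 2 6 10
f 6 12 5
f 12 11 3
f 11 8 7
f 8 2 9
f 4 10 5
f 4 5 3
f 4 3 7
f 4 7 9
f 4 9 10
f 5 10 6
f 3 5 12
f 7 3 11
f 9 7 8
f 10 9 2
f 14 13 17
f 14 17 15
f 15 17 18
f 15 18 16
f 17 13 19
f 17 19 18
f 18 19 20
f 18 20 16
f 19 13 21
f 19 21 20
f 20 21 22
f 20 22 16
f 21 13 23
f 21 23 22
f 22 23 24
f 22 24 16
f 23 13 25
f 23 25 24
f 24 25 26
f 24 26 16
f 25 13 27
f 25 27 26
f 26 27 28
f 26 28 16
f 27 13 29
f 27 29 28
f 28 29 30
f 28 30 16
f 29 13 31
f 29 31 30
f 30 31 32
f 30 32 16
f 31 13 33
f 31 33 32
f 32 33 34
f 32 34 16
f 33 13 35
f 33 35 34
f 34 35 36
f 34 36 16
f 35 13 14
f 35 14 36
f 36 14 15
f 36 15 16
f 38 37 41
f 38 41 39
f 39 41 42
f 39 42 40
f 41 37 43
f 41 43 42
f 42 43 44
f 42 44 40
f 43 37 45
f 43 45 44
f 44 45 46
f 44 46 40
f 45 37 47
f 45 47 46
f 46 47 48
f 46 48 40
f 47 37 49
f 47 49 48
f 48 49 50
f 48 50 40
f 49 37 51
f 49 51 50
f 50 51 52
f 50 52 40
f 51 37 53
f 51 53 52
f 52 53 54
f 52 54 40
f 53 37 55
f 53 55 54
f 54 55 56
f 54 56 40
f 55 37 57
f 55 57 56
f 56 57 58
f 56 58 40
f 57 37 59
f 57 59 58
f 58 59 60
f 58 60 40
f 59 37 61
f 59 61 60
f 60 61 62
f 60 62 40
f 61 37 63
f 61 63 62
f 62 63 64
f 62 64 40
f 63 37 38
f 63 38 64
f 64 38 39
f 64 39 40



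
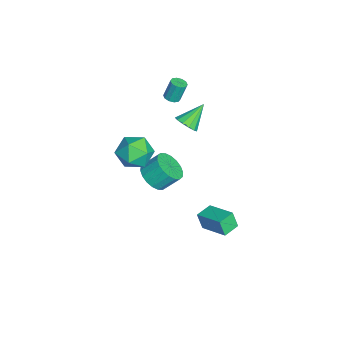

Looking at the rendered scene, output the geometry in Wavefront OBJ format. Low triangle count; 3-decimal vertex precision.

v 2.268 2.342 -2.861
v 2.089 2.031 -1.831
v 3.437 3.608 -2.276
v 3.258 3.297 -1.246
v 3.062 1.643 -2.934
v 2.883 1.332 -1.904
v 4.231 2.909 -2.349
v 4.052 2.598 -1.319
v -0.869 0.591 2.707
v -0.202 0.763 3.05
v -1.691 1.569 3.813
v -0.261 1.062 2.742
v -0.514 1.211 2.422
v -0.879 1.164 2.193
v -1.241 0.934 2.127
v -1.485 0.595 2.245
v -1.534 0.255 2.51
v -1.371 0.022 2.838
v -1.049 -0.031 3.124
v -0.67 0.113 3.277
v -0.354 0.409 3.25
v -2.809 -1.365 -4.241
v -2.197 -1.97 -3.604
v -2.26 -0.98 -2.603
v -2.871 -0.375 -3.239
v -1.877 -1.709 -3.842
v -1.94 -0.719 -2.84
v -1.742 -1.381 -4.159
v -1.805 -0.39 -3.157
v -1.818 -1.049 -4.492
v -1.881 -0.058 -3.49
v -2.09 -0.779 -4.775
v -2.153 0.211 -3.773
v -2.504 -0.626 -4.952
v -2.567 0.364 -3.951
v -2.979 -0.619 -4.989
v -3.042 0.371 -3.987
v -3.42 -0.76 -4.877
v -3.483 0.23 -3.876
v -3.74 -1.021 -4.64
v -3.803 -0.031 -3.638
v -3.875 -1.35 -4.323
v -3.938 -0.359 -3.321
v -3.799 -1.682 -3.99
v -3.862 -0.691 -2.988
v -3.527 -1.951 -3.707
v -3.59 -0.961 -2.705
v -3.113 -2.104 -3.529
v -3.176 -1.114 -2.528
v -2.638 -2.111 -3.493
v -2.701 -1.121 -2.491
v -1.39 -1.2 -0.374
v -0.389 -1.707 -0.877
v -1.871 -2.953 0.437
v -0.87 -3.46 -0.066
v -0.753 -2.64 0.843
v -0.456 -1.556 0.342
v -1.804 -3.104 -0.782
v -1.507 -2.02 -1.283
v -0.645 -2.884 -1.129
v 0.005 -2.597 -0.124
v -2.265 -2.063 -0.316
v -1.615 -1.776 0.689
v -3.106 -0.283 3.051
v -2.821 -0.673 3.213
v -2.968 -0.268 4.45
v -3.254 0.123 4.289
v -2.629 -0.429 3.156
v -2.777 -0.024 4.393
v -2.62 -0.129 3.059
v -2.767 0.276 4.296
v -2.796 0.112 2.959
v -2.944 0.517 4.196
v -3.091 0.202 2.894
v -3.239 0.608 4.131
v -3.392 0.108 2.89
v -3.539 0.513 4.127
v -3.583 -0.136 2.947
v -3.731 0.269 4.184
v -3.593 -0.436 3.044
v -3.74 -0.031 4.281
v -3.416 -0.677 3.144
v -3.564 -0.272 4.381
v -3.121 -0.768 3.209
v -3.269 -0.362 4.446
f 2 4 1
f 5 2 1
f 1 4 3
f 3 5 1
f 2 8 4
f 6 2 5
f 6 8 2
f 4 8 3
f 7 5 3
f 3 8 7
f 7 6 5
f 8 6 7
f 10 9 12
f 10 12 11
f 12 9 13
f 12 13 11
f 13 9 14
f 13 14 11
f 14 9 15
f 14 15 11
f 15 9 16
f 15 16 11
f 16 9 17
f 16 17 11
f 17 9 18
f 17 18 11
f 18 9 19
f 18 19 11
f 19 9 20
f 19 20 11
f 20 9 21
f 20 21 11
f 21 9 10
f 21 10 11
f 23 22 26
f 23 26 24
f 24 26 27
f 24 27 25
f 26 22 28
f 26 28 27
f 27 28 29
f 27 29 25
f 28 22 30
f 28 30 29
f 29 30 31
f 29 31 25
f 30 22 32
f 30 32 31
f 31 32 33
f 31 33 25
f 32 22 34
f 32 34 33
f 33 34 35
f 33 35 25
f 34 22 36
f 34 36 35
f 35 36 37
f 35 37 25
f 36 22 38
f 36 38 37
f 37 38 39
f 37 39 25
f 38 22 40
f 38 40 39
f 39 40 41
f 39 41 25
f 40 22 42
f 40 42 41
f 41 42 43
f 41 43 25
f 42 22 44
f 42 44 43
f 43 44 45
f 43 45 25
f 44 22 46
f 44 46 45
f 45 46 47
f 45 47 25
f 46 22 48
f 46 48 47
f 47 48 49
f 47 49 25
f 48 22 50
f 48 50 49
f 49 50 51
f 49 51 25
f 50 22 23
f 50 23 51
f 51 23 24
f 51 24 25
f 52 63 57
f 52 57 53
f 52 53 59
f 52 59 62
f 52 62 63
f 53 57 61
f 57 63 56
f 63 62 54
f 62 59 58
f 59 53 60
f 55 61 56
f 55 56 54
f 55 54 58
f 55 58 60
f 55 60 61
f 56 61 57
f 54 56 63
f 58 54 62
f 60 58 59
f 61 60 53
f 65 64 68
f 65 68 66
f 66 68 69
f 66 69 67
f 68 64 70
f 68 70 69
f 69 70 71
f 69 71 67
f 70 64 72
f 70 72 71
f 71 72 73
f 71 73 67
f 72 64 74
f 72 74 73
f 73 74 75
f 73 75 67
f 74 64 76
f 74 76 75
f 75 76 77
f 75 77 67
f 76 64 78
f 76 78 77
f 77 78 79
f 77 79 67
f 78 64 80
f 78 80 79
f 79 80 81
f 79 81 67
f 80 64 82
f 80 82 81
f 81 82 83
f 81 83 67
f 82 64 84
f 82 84 83
f 83 84 85
f 83 85 67
f 84 64 65
f 84 65 85
f 85 65 66
f 85 66 67



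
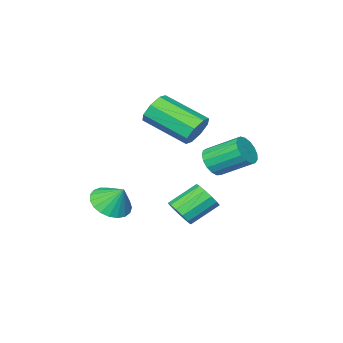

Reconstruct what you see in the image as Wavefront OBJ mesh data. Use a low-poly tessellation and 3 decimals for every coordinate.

v -0.405 3.719 1.53
v -0.078 3.652 2.029
v -1.088 3.934 2.728
v -1.415 4.001 2.23
v -0.05 3.976 1.939
v -1.059 4.259 2.639
v -0.134 4.219 1.719
v -1.143 4.502 2.419
v -0.304 4.303 1.44
v -1.314 4.586 2.139
v -0.507 4.202 1.189
v -1.516 4.484 1.888
v -0.677 3.947 1.046
v -1.686 4.229 1.746
v -0.761 3.619 1.057
v -1.77 3.902 1.757
v -0.732 3.324 1.219
v -1.741 3.606 1.918
v -0.599 3.153 1.479
v -1.609 3.436 2.178
v -0.405 3.163 1.755
v -1.414 3.445 2.455
v -0.211 3.348 1.96
v -1.22 3.631 2.66
v -3.628 0.768 3.552
v -3.151 0.705 3.03
v -2.475 -0.932 3.846
v -2.952 -0.868 4.368
v -2.962 0.993 3.45
v -2.286 -0.644 4.267
v -3.163 1.149 3.93
v -2.487 -0.488 4.747
v -3.637 1.082 4.189
v -2.961 -0.554 5.005
v -4.105 0.832 4.074
v -3.429 -0.805 4.89
v -4.294 0.544 3.653
v -3.618 -1.093 4.47
v -4.093 0.388 3.173
v -3.417 -1.249 3.99
v -3.619 0.454 2.915
v -2.943 -1.182 3.731
v -0.362 -0.066 0.634
v 0.371 0.298 0.495
v -0.498 0.526 1.466
v 0.156 0.5 0.316
v -0.149 0.604 0.192
v -0.491 0.592 0.145
v -0.81 0.466 0.182
v -1.052 0.249 0.297
v -1.174 -0.023 0.47
v -1.156 -0.303 0.672
v -1.001 -0.541 0.867
v -0.735 -0.698 1.022
v -0.405 -0.745 1.11
v -0.067 -0.674 1.116
v 0.22 -0.499 1.038
v 0.406 -0.249 0.89
v 0.46 0.033 0.698
v -2.96 2.406 2.774
v -2.728 2.154 3.315
v -3.389 3.203 4.087
v -3.62 3.454 3.546
v -2.512 2.353 3.229
v -3.173 3.402 4
v -2.399 2.565 3.039
v -3.06 3.613 3.81
v -2.414 2.74 2.788
v -3.075 3.788 3.559
v -2.554 2.838 2.534
v -3.215 3.887 3.305
v -2.787 2.838 2.335
v -3.448 3.886 3.106
v -3.059 2.738 2.237
v -3.72 3.787 3.008
v -3.309 2.562 2.262
v -3.97 3.611 3.033
v -3.479 2.351 2.404
v -4.14 3.4 3.175
v -3.529 2.152 2.631
v -4.19 3.201 3.402
v -3.449 2.011 2.891
v -4.11 3.06 3.663
v -3.257 1.96 3.125
v -3.918 3.009 3.896
v -2.997 2.012 3.278
v -3.658 3.061 4.049
f 2 1 5
f 2 5 3
f 3 5 6
f 3 6 4
f 5 1 7
f 5 7 6
f 6 7 8
f 6 8 4
f 7 1 9
f 7 9 8
f 8 9 10
f 8 10 4
f 9 1 11
f 9 11 10
f 10 11 12
f 10 12 4
f 11 1 13
f 11 13 12
f 12 13 14
f 12 14 4
f 13 1 15
f 13 15 14
f 14 15 16
f 14 16 4
f 15 1 17
f 15 17 16
f 16 17 18
f 16 18 4
f 17 1 19
f 17 19 18
f 18 19 20
f 18 20 4
f 19 1 21
f 19 21 20
f 20 21 22
f 20 22 4
f 21 1 23
f 21 23 22
f 22 23 24
f 22 24 4
f 23 1 2
f 23 2 24
f 24 2 3
f 24 3 4
f 26 25 29
f 26 29 27
f 27 29 30
f 27 30 28
f 29 25 31
f 29 31 30
f 30 31 32
f 30 32 28
f 31 25 33
f 31 33 32
f 32 33 34
f 32 34 28
f 33 25 35
f 33 35 34
f 34 35 36
f 34 36 28
f 35 25 37
f 35 37 36
f 36 37 38
f 36 38 28
f 37 25 39
f 37 39 38
f 38 39 40
f 38 40 28
f 39 25 41
f 39 41 40
f 40 41 42
f 40 42 28
f 41 25 26
f 41 26 42
f 42 26 27
f 42 27 28
f 44 43 46
f 44 46 45
f 46 43 47
f 46 47 45
f 47 43 48
f 47 48 45
f 48 43 49
f 48 49 45
f 49 43 50
f 49 50 45
f 50 43 51
f 50 51 45
f 51 43 52
f 51 52 45
f 52 43 53
f 52 53 45
f 53 43 54
f 53 54 45
f 54 43 55
f 54 55 45
f 55 43 56
f 55 56 45
f 56 43 57
f 56 57 45
f 57 43 58
f 57 58 45
f 58 43 59
f 58 59 45
f 59 43 44
f 59 44 45
f 61 60 64
f 61 64 62
f 62 64 65
f 62 65 63
f 64 60 66
f 64 66 65
f 65 66 67
f 65 67 63
f 66 60 68
f 66 68 67
f 67 68 69
f 67 69 63
f 68 60 70
f 68 70 69
f 69 70 71
f 69 71 63
f 70 60 72
f 70 72 71
f 71 72 73
f 71 73 63
f 72 60 74
f 72 74 73
f 73 74 75
f 73 75 63
f 74 60 76
f 74 76 75
f 75 76 77
f 75 77 63
f 76 60 78
f 76 78 77
f 77 78 79
f 77 79 63
f 78 60 80
f 78 80 79
f 79 80 81
f 79 81 63
f 80 60 82
f 80 82 81
f 81 82 83
f 81 83 63
f 82 60 84
f 82 84 83
f 83 84 85
f 83 85 63
f 84 60 86
f 84 86 85
f 85 86 87
f 85 87 63
f 86 60 61
f 86 61 87
f 87 61 62
f 87 62 63



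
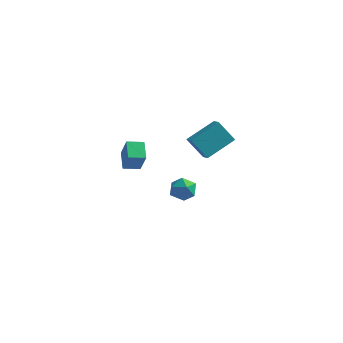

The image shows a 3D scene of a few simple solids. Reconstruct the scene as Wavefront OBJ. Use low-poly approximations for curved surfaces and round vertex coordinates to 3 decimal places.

v 1.91 2.485 -1.503
v 2.719 2.105 -1.311
v 1.481 1.235 -2.169
v 2.29 0.855 -1.977
v 1.698 1.034 -1.303
v 1.963 1.807 -0.892
v 2.237 1.533 -2.588
v 2.502 2.306 -2.177
v 2.922 1.517 -1.981
v 2.588 1.208 -1.187
v 1.612 2.132 -2.293
v 1.278 1.823 -1.499
v 3.213 2.586 0.715
v 2.245 2.357 2.043
v 2.659 3.103 0.4
v 1.691 2.873 1.728
v 4.169 4.207 1.692
v 3.201 3.977 3.02
v 3.615 4.723 1.377
v 2.647 4.494 2.705
v 1.527 -4.287 2.98
v 0.915 -3.388 3.597
v 2.288 -3.67 2.837
v 1.676 -2.771 3.453
v 2.144 -4.749 4.267
v 1.532 -3.85 4.883
v 2.905 -4.132 4.123
v 2.293 -3.233 4.74
f 1 12 6
f 1 6 2
f 1 2 8
f 1 8 11
f 1 11 12
f 2 6 10
f 6 12 5
f 12 11 3
f 11 8 7
f 8 2 9
f 4 10 5
f 4 5 3
f 4 3 7
f 4 7 9
f 4 9 10
f 5 10 6
f 3 5 12
f 7 3 11
f 9 7 8
f 10 9 2
f 14 16 13
f 17 14 13
f 13 16 15
f 15 17 13
f 14 20 16
f 18 14 17
f 18 20 14
f 16 20 15
f 19 17 15
f 15 20 19
f 19 18 17
f 20 18 19
f 22 24 21
f 25 22 21
f 21 24 23
f 23 25 21
f 22 28 24
f 26 22 25
f 26 28 22
f 24 28 23
f 27 25 23
f 23 28 27
f 27 26 25
f 28 26 27



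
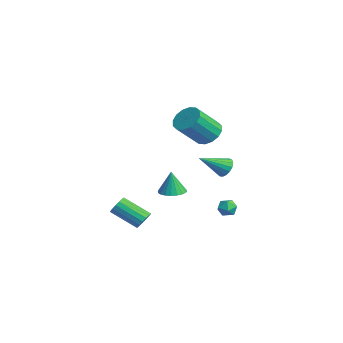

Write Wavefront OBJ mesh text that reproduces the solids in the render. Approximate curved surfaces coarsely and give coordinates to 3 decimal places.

v 0.308 2.93 -3.286
v 0.811 2.598 -3.536
v 0.029 2.082 -2.724
v 0.532 1.75 -2.974
v 0.639 2.241 -2.559
v 0.812 2.765 -2.906
v 0.028 1.915 -3.354
v 0.201 2.439 -3.701
v 0.638 1.971 -3.578
v 1.015 2.173 -3.087
v -0.175 2.507 -3.173
v 0.202 2.709 -2.682
v 0.424 1.19 2.787
v 1.318 1.448 2.786
v 1.729 0.028 4.192
v 0.836 -0.23 4.193
v 1.11 1.721 3.123
v 1.521 0.302 4.529
v 0.718 1.852 3.37
v 1.129 0.433 4.776
v 0.247 1.806 3.46
v 0.658 0.387 4.867
v -0.176 1.594 3.371
v 0.235 0.175 4.777
v -0.438 1.274 3.124
v -0.027 -0.145 4.531
v -0.469 0.932 2.788
v -0.058 -0.488 4.194
v -0.261 0.658 2.451
v 0.15 -0.761 3.857
v 0.131 0.527 2.204
v 0.542 -0.892 3.61
v 0.602 0.573 2.113
v 1.013 -0.846 3.52
v 1.025 0.785 2.203
v 1.436 -0.634 3.609
v 1.287 1.105 2.449
v 1.698 -0.314 3.856
v -3.144 0.333 -3.004
v -2.597 0.97 -2.965
v -3.176 0.267 -1.456
v -2.904 1.137 -2.965
v -3.252 1.165 -2.971
v -3.581 1.05 -2.983
v -3.835 0.811 -2.998
v -3.969 0.489 -3.015
v -3.961 0.14 -3.029
v -3.811 -0.176 -3.04
v -3.546 -0.403 -3.044
v -3.212 -0.503 -3.041
v -2.865 -0.459 -3.032
v -2.567 -0.277 -3.018
v -2.369 0.01 -3.002
v -2.304 0.352 -2.986
v -2.385 0.692 -2.973
v -0.41 -2.256 -3.804
v -0.089 -2.734 -4.083
v -1.069 -3.982 -3.075
v -1.39 -3.504 -2.796
v 0.08 -2.667 -3.837
v -0.9 -3.914 -2.828
v 0.136 -2.506 -3.582
v -0.844 -3.753 -2.573
v 0.067 -2.287 -3.379
v -0.913 -3.535 -2.37
v -0.111 -2.062 -3.273
v -1.091 -3.309 -2.264
v -0.358 -1.881 -3.289
v -1.338 -3.128 -2.28
v -0.616 -1.786 -3.423
v -1.596 -3.033 -2.414
v -0.828 -1.799 -3.644
v -1.808 -3.046 -2.635
v -0.943 -1.916 -3.902
v -1.923 -3.164 -2.893
v -0.937 -2.112 -4.138
v -1.917 -3.359 -3.129
v -0.81 -2.341 -4.297
v -1.79 -3.588 -3.288
v -0.591 -2.55 -4.343
v -1.571 -3.798 -3.335
v -0.331 -2.692 -4.266
v -1.311 -3.94 -3.257
v 3.302 1.123 1.262
v 3.7 1.407 1.721
v 3.338 -0.403 2.178
v 3.404 1.465 1.829
v 3.085 1.445 1.808
v 2.815 1.351 1.662
v 2.657 1.205 1.424
v 2.647 1.04 1.15
v 2.787 0.894 0.901
v 3.045 0.801 0.735
v 3.362 0.781 0.689
v 3.665 0.84 0.776
v 3.885 0.964 0.973
v 3.972 1.124 1.237
v 3.905 1.284 1.507
f 1 12 6
f 1 6 2
f 1 2 8
f 1 8 11
f 1 11 12
f 2 6 10
f 6 12 5
f 12 11 3
f 11 8 7
f 8 2 9
f 4 10 5
f 4 5 3
f 4 3 7
f 4 7 9
f 4 9 10
f 5 10 6
f 3 5 12
f 7 3 11
f 9 7 8
f 10 9 2
f 14 13 17
f 14 17 15
f 15 17 18
f 15 18 16
f 17 13 19
f 17 19 18
f 18 19 20
f 18 20 16
f 19 13 21
f 19 21 20
f 20 21 22
f 20 22 16
f 21 13 23
f 21 23 22
f 22 23 24
f 22 24 16
f 23 13 25
f 23 25 24
f 24 25 26
f 24 26 16
f 25 13 27
f 25 27 26
f 26 27 28
f 26 28 16
f 27 13 29
f 27 29 28
f 28 29 30
f 28 30 16
f 29 13 31
f 29 31 30
f 30 31 32
f 30 32 16
f 31 13 33
f 31 33 32
f 32 33 34
f 32 34 16
f 33 13 35
f 33 35 34
f 34 35 36
f 34 36 16
f 35 13 37
f 35 37 36
f 36 37 38
f 36 38 16
f 37 13 14
f 37 14 38
f 38 14 15
f 38 15 16
f 40 39 42
f 40 42 41
f 42 39 43
f 42 43 41
f 43 39 44
f 43 44 41
f 44 39 45
f 44 45 41
f 45 39 46
f 45 46 41
f 46 39 47
f 46 47 41
f 47 39 48
f 47 48 41
f 48 39 49
f 48 49 41
f 49 39 50
f 49 50 41
f 50 39 51
f 50 51 41
f 51 39 52
f 51 52 41
f 52 39 53
f 52 53 41
f 53 39 54
f 53 54 41
f 54 39 55
f 54 55 41
f 55 39 40
f 55 40 41
f 57 56 60
f 57 60 58
f 58 60 61
f 58 61 59
f 60 56 62
f 60 62 61
f 61 62 63
f 61 63 59
f 62 56 64
f 62 64 63
f 63 64 65
f 63 65 59
f 64 56 66
f 64 66 65
f 65 66 67
f 65 67 59
f 66 56 68
f 66 68 67
f 67 68 69
f 67 69 59
f 68 56 70
f 68 70 69
f 69 70 71
f 69 71 59
f 70 56 72
f 70 72 71
f 71 72 73
f 71 73 59
f 72 56 74
f 72 74 73
f 73 74 75
f 73 75 59
f 74 56 76
f 74 76 75
f 75 76 77
f 75 77 59
f 76 56 78
f 76 78 77
f 77 78 79
f 77 79 59
f 78 56 80
f 78 80 79
f 79 80 81
f 79 81 59
f 80 56 82
f 80 82 81
f 81 82 83
f 81 83 59
f 82 56 57
f 82 57 83
f 83 57 58
f 83 58 59
f 85 84 87
f 85 87 86
f 87 84 88
f 87 88 86
f 88 84 89
f 88 89 86
f 89 84 90
f 89 90 86
f 90 84 91
f 90 91 86
f 91 84 92
f 91 92 86
f 92 84 93
f 92 93 86
f 93 84 94
f 93 94 86
f 94 84 95
f 94 95 86
f 95 84 96
f 95 96 86
f 96 84 97
f 96 97 86
f 97 84 98
f 97 98 86
f 98 84 85
f 98 85 86



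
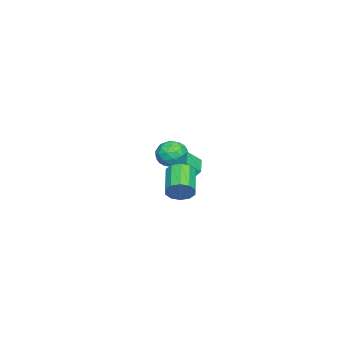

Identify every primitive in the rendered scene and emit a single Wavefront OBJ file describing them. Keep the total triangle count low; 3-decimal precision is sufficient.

v -4.617 -1.856 1.273
v -3.764 -1.447 1.315
v -3.996 -3.193 1.685
v -3.143 -2.784 1.727
v -3.807 -2.562 2.364
v -4.191 -1.735 2.109
v -3.569 -2.905 0.891
v -3.953 -2.078 0.636
v -3.117 -2.096 1.079
v -3.264 -1.883 1.99
v -4.496 -2.757 1.01
v -4.643 -2.544 1.921
v -4.245 -1.534 1.258
v -3.515 -3.106 1.742
v -3.905 -2.975 2.117
v -3.404 -2.735 2.142
v -4.496 -1.703 1.724
v -3.995 -1.463 1.749
v -4.02 -2.118 2.366
v -3.765 -3.177 1.251
v -3.264 -2.937 1.276
v -4.356 -1.905 0.858
v -3.855 -1.665 0.883
v -3.74 -2.522 0.634
v -3.363 -1.675 1.144
v -2.998 -2.461 1.386
v -3.249 -2.532 0.895
v -3.474 -2.046 0.745
v -3.45 -1.55 1.679
v -3.085 -2.336 1.922
v -3.475 -2.205 2.296
v -3.701 -1.719 2.146
v -3.069 -1.931 1.54
v -4.675 -2.304 1.078
v -4.31 -3.09 1.321
v -4.059 -2.921 0.854
v -4.285 -2.435 0.704
v -4.762 -2.179 1.614
v -4.397 -2.965 1.856
v -4.286 -2.594 2.255
v -4.511 -2.108 2.105
v -4.691 -2.709 1.46
v -2.132 -1.659 1.56
v -2.325 -0.897 2.519
v -2.391 -0.985 0.973
v -2.584 -0.224 1.933
v -0.616 -1.156 1.467
v -0.809 -0.395 2.427
v -0.875 -0.483 0.881
v -1.068 0.279 1.84
v 3.295 0.742 2.417
v 3.689 0.405 2.972
v 2.279 -0.079 3.679
v 1.885 0.258 3.123
v 3.603 0.848 3.103
v 2.193 0.364 3.81
v 3.399 1.25 2.972
v 1.989 0.766 3.679
v 3.155 1.459 2.629
v 1.745 0.974 3.335
v 2.965 1.393 2.204
v 1.555 0.909 2.911
v 2.901 1.079 1.861
v 1.491 0.595 2.568
v 2.987 0.636 1.73
v 1.577 0.152 2.437
v 3.191 0.234 1.861
v 1.781 -0.25 2.568
v 3.435 0.026 2.205
v 2.025 -0.459 2.911
v 3.625 0.091 2.629
v 2.215 -0.393 3.336
f 1 38 17
f 38 12 41
f 17 41 6
f 38 41 17
f 1 17 13
f 17 6 18
f 13 18 2
f 17 18 13
f 1 13 22
f 13 2 23
f 22 23 8
f 13 23 22
f 1 22 34
f 22 8 37
f 34 37 11
f 22 37 34
f 1 34 38
f 34 11 42
f 38 42 12
f 34 42 38
f 2 18 29
f 18 6 32
f 29 32 10
f 18 32 29
f 6 41 19
f 41 12 40
f 19 40 5
f 41 40 19
f 12 42 39
f 42 11 35
f 39 35 3
f 42 35 39
f 11 37 36
f 37 8 24
f 36 24 7
f 37 24 36
f 8 23 28
f 23 2 25
f 28 25 9
f 23 25 28
f 4 30 16
f 30 10 31
f 16 31 5
f 30 31 16
f 4 16 14
f 16 5 15
f 14 15 3
f 16 15 14
f 4 14 21
f 14 3 20
f 21 20 7
f 14 20 21
f 4 21 26
f 21 7 27
f 26 27 9
f 21 27 26
f 4 26 30
f 26 9 33
f 30 33 10
f 26 33 30
f 5 31 19
f 31 10 32
f 19 32 6
f 31 32 19
f 3 15 39
f 15 5 40
f 39 40 12
f 15 40 39
f 7 20 36
f 20 3 35
f 36 35 11
f 20 35 36
f 9 27 28
f 27 7 24
f 28 24 8
f 27 24 28
f 10 33 29
f 33 9 25
f 29 25 2
f 33 25 29
f 44 46 43
f 47 44 43
f 43 46 45
f 45 47 43
f 44 50 46
f 48 44 47
f 48 50 44
f 46 50 45
f 49 47 45
f 45 50 49
f 49 48 47
f 50 48 49
f 52 51 55
f 52 55 53
f 53 55 56
f 53 56 54
f 55 51 57
f 55 57 56
f 56 57 58
f 56 58 54
f 57 51 59
f 57 59 58
f 58 59 60
f 58 60 54
f 59 51 61
f 59 61 60
f 60 61 62
f 60 62 54
f 61 51 63
f 61 63 62
f 62 63 64
f 62 64 54
f 63 51 65
f 63 65 64
f 64 65 66
f 64 66 54
f 65 51 67
f 65 67 66
f 66 67 68
f 66 68 54
f 67 51 69
f 67 69 68
f 68 69 70
f 68 70 54
f 69 51 71
f 69 71 70
f 70 71 72
f 70 72 54
f 71 51 52
f 71 52 72
f 72 52 53
f 72 53 54



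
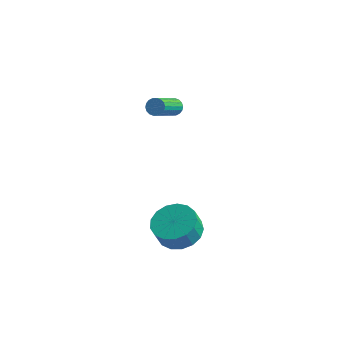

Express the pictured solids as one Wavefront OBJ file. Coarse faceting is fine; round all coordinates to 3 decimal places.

v 0.028 -2.026 -1.271
v 0.994 -1.614 -0.976
v 0.857 -1.983 -0.014
v -0.108 -2.394 -0.309
v 0.658 -1.228 -0.876
v 0.521 -1.597 0.086
v 0.177 -1.025 -0.867
v 0.04 -1.393 0.096
v -0.337 -1.05 -0.95
v -0.474 -1.419 0.013
v -0.768 -1.3 -1.107
v -0.905 -1.668 -0.144
v -1.016 -1.715 -1.301
v -1.153 -2.084 -0.338
v -1.025 -2.202 -1.489
v -1.162 -2.571 -0.526
v -0.793 -2.648 -1.627
v -0.93 -3.017 -0.664
v -0.372 -2.952 -1.683
v -0.509 -3.321 -0.72
v 0.14 -3.043 -1.645
v 0.003 -3.412 -0.682
v 0.627 -2.902 -1.522
v 0.49 -3.27 -0.559
v 0.976 -2.559 -1.341
v 0.839 -2.928 -0.378
v 1.109 -2.095 -1.144
v 0.972 -2.463 -0.181
v -3.754 3.903 1.567
v -3.319 3.757 1.368
v -3.331 2.11 2.555
v -3.766 2.257 2.753
v -3.255 3.881 1.541
v -3.267 2.234 2.728
v -3.29 4.01 1.719
v -3.302 2.363 2.906
v -3.416 4.117 1.867
v -3.429 2.471 3.054
v -3.61 4.183 1.956
v -3.622 2.536 3.142
v -3.832 4.193 1.967
v -3.844 2.546 3.154
v -4.038 4.145 1.899
v -4.051 2.498 3.086
v -4.189 4.05 1.765
v -4.201 2.403 2.952
v -4.253 3.926 1.592
v -4.265 2.279 2.779
v -4.218 3.797 1.414
v -4.23 2.15 2.601
v -4.091 3.689 1.266
v -4.104 2.043 2.453
v -3.898 3.624 1.178
v -3.91 1.977 2.364
v -3.676 3.614 1.166
v -3.688 1.967 2.353
v -3.469 3.662 1.234
v -3.482 2.015 2.421
f 2 1 5
f 2 5 3
f 3 5 6
f 3 6 4
f 5 1 7
f 5 7 6
f 6 7 8
f 6 8 4
f 7 1 9
f 7 9 8
f 8 9 10
f 8 10 4
f 9 1 11
f 9 11 10
f 10 11 12
f 10 12 4
f 11 1 13
f 11 13 12
f 12 13 14
f 12 14 4
f 13 1 15
f 13 15 14
f 14 15 16
f 14 16 4
f 15 1 17
f 15 17 16
f 16 17 18
f 16 18 4
f 17 1 19
f 17 19 18
f 18 19 20
f 18 20 4
f 19 1 21
f 19 21 20
f 20 21 22
f 20 22 4
f 21 1 23
f 21 23 22
f 22 23 24
f 22 24 4
f 23 1 25
f 23 25 24
f 24 25 26
f 24 26 4
f 25 1 27
f 25 27 26
f 26 27 28
f 26 28 4
f 27 1 2
f 27 2 28
f 28 2 3
f 28 3 4
f 30 29 33
f 30 33 31
f 31 33 34
f 31 34 32
f 33 29 35
f 33 35 34
f 34 35 36
f 34 36 32
f 35 29 37
f 35 37 36
f 36 37 38
f 36 38 32
f 37 29 39
f 37 39 38
f 38 39 40
f 38 40 32
f 39 29 41
f 39 41 40
f 40 41 42
f 40 42 32
f 41 29 43
f 41 43 42
f 42 43 44
f 42 44 32
f 43 29 45
f 43 45 44
f 44 45 46
f 44 46 32
f 45 29 47
f 45 47 46
f 46 47 48
f 46 48 32
f 47 29 49
f 47 49 48
f 48 49 50
f 48 50 32
f 49 29 51
f 49 51 50
f 50 51 52
f 50 52 32
f 51 29 53
f 51 53 52
f 52 53 54
f 52 54 32
f 53 29 55
f 53 55 54
f 54 55 56
f 54 56 32
f 55 29 57
f 55 57 56
f 56 57 58
f 56 58 32
f 57 29 30
f 57 30 58
f 58 30 31
f 58 31 32



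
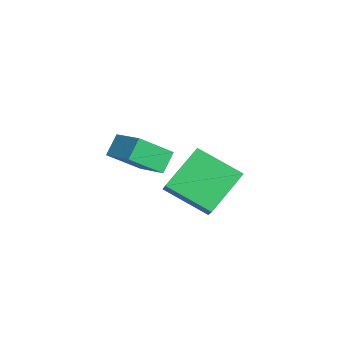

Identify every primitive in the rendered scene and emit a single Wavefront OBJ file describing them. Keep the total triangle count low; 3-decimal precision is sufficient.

v -0.193 2.481 -0.463
v -1.356 0.998 0.509
v 0.825 2.301 0.481
v -0.339 0.819 1.453
v 0.699 0.961 -1.713
v -0.465 -0.521 -0.741
v 1.716 0.782 -0.769
v 0.553 -0.701 0.203
v -4.808 0.19 -1.399
v -4.715 -1.247 -0.237
v -3.394 0.752 -0.816
v -3.301 -0.685 0.346
v -4.259 -0.395 -2.166
v -4.166 -1.832 -1.004
v -2.845 0.167 -1.583
v -2.752 -1.27 -0.421
f 2 4 1
f 5 2 1
f 1 4 3
f 3 5 1
f 2 8 4
f 6 2 5
f 6 8 2
f 4 8 3
f 7 5 3
f 3 8 7
f 7 6 5
f 8 6 7
f 10 12 9
f 13 10 9
f 9 12 11
f 11 13 9
f 10 16 12
f 14 10 13
f 14 16 10
f 12 16 11
f 15 13 11
f 11 16 15
f 15 14 13
f 16 14 15



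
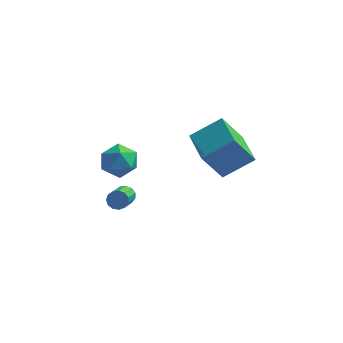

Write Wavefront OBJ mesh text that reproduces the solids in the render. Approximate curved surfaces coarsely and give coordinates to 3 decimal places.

v 1.017 -3.589 2.33
v 2.274 -2.931 3.21
v 0.14 -2.104 2.471
v 1.397 -1.446 3.352
v 1.803 -2.974 0.748
v 3.06 -2.316 1.629
v 0.926 -1.489 0.89
v 2.183 -0.831 1.77
v -3.126 -0.817 -3.29
v -2.622 -0.843 -3.368
v -2.571 -2.169 -2.587
v -3.074 -2.143 -2.51
v -2.659 -0.699 -3.122
v -2.607 -2.026 -2.341
v -2.844 -0.593 -2.929
v -2.792 -1.919 -2.148
v -3.118 -0.558 -2.851
v -3.066 -1.884 -2.07
v -3.395 -0.605 -2.913
v -3.343 -1.931 -2.132
v -3.586 -0.719 -3.094
v -3.535 -2.045 -2.313
v -3.631 -0.864 -3.338
v -3.58 -2.191 -2.557
v -3.516 -0.995 -3.567
v -3.464 -2.321 -2.786
v -3.277 -1.068 -3.708
v -3.225 -2.395 -2.927
v -2.99 -1.062 -3.716
v -2.938 -2.389 -2.935
v -2.746 -0.978 -3.59
v -2.694 -2.305 -2.809
v -3.283 0.455 -1.362
v -2.717 -0.232 -1.741
v -4.203 -0.648 -0.739
v -3.637 -1.335 -1.118
v -3.308 -0.778 -0.398
v -2.739 -0.097 -0.783
v -4.181 -0.783 -1.697
v -3.612 -0.102 -2.082
v -3.272 -0.997 -1.948
v -2.732 -0.994 -1.145
v -4.188 0.114 -1.335
v -3.648 0.117 -0.532
f 2 4 1
f 5 2 1
f 1 4 3
f 3 5 1
f 2 8 4
f 6 2 5
f 6 8 2
f 4 8 3
f 7 5 3
f 3 8 7
f 7 6 5
f 8 6 7
f 10 9 13
f 10 13 11
f 11 13 14
f 11 14 12
f 13 9 15
f 13 15 14
f 14 15 16
f 14 16 12
f 15 9 17
f 15 17 16
f 16 17 18
f 16 18 12
f 17 9 19
f 17 19 18
f 18 19 20
f 18 20 12
f 19 9 21
f 19 21 20
f 20 21 22
f 20 22 12
f 21 9 23
f 21 23 22
f 22 23 24
f 22 24 12
f 23 9 25
f 23 25 24
f 24 25 26
f 24 26 12
f 25 9 27
f 25 27 26
f 26 27 28
f 26 28 12
f 27 9 29
f 27 29 28
f 28 29 30
f 28 30 12
f 29 9 31
f 29 31 30
f 30 31 32
f 30 32 12
f 31 9 10
f 31 10 32
f 32 10 11
f 32 11 12
f 33 44 38
f 33 38 34
f 33 34 40
f 33 40 43
f 33 43 44
f 34 38 42
f 38 44 37
f 44 43 35
f 43 40 39
f 40 34 41
f 36 42 37
f 36 37 35
f 36 35 39
f 36 39 41
f 36 41 42
f 37 42 38
f 35 37 44
f 39 35 43
f 41 39 40
f 42 41 34



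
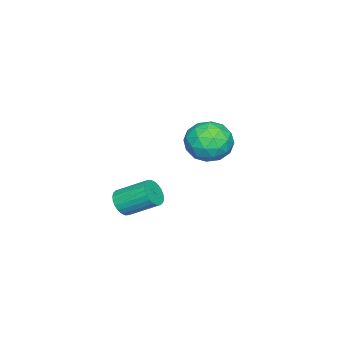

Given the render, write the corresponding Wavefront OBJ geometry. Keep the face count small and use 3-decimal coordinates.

v -1.858 -2.766 0.491
v -1.592 -3.149 1.204
v -3.128 -2.671 1.016
v -2.862 -3.054 1.729
v -2.595 -2.267 1.543
v -1.809 -2.326 1.218
v -2.911 -3.494 1.002
v -2.125 -3.553 0.677
v -2.243 -3.599 1.52
v -2.047 -2.84 1.854
v -2.673 -2.98 0.366
v -2.477 -2.221 0.7
v -1.613 -2.966 0.802
v -3.107 -2.854 1.418
v -2.949 -2.391 1.309
v -2.793 -2.616 1.728
v -1.741 -2.482 0.81
v -1.585 -2.707 1.229
v -2.174 -2.189 1.428
v -3.135 -3.113 0.991
v -2.979 -3.338 1.41
v -1.927 -3.204 0.492
v -1.771 -3.429 0.911
v -2.546 -3.631 0.792
v -1.84 -3.455 1.406
v -2.586 -3.399 1.714
v -2.615 -3.658 1.287
v -2.153 -3.693 1.096
v -1.725 -3.01 1.603
v -2.472 -2.953 1.911
v -2.314 -2.491 1.802
v -1.853 -2.526 1.611
v -2.107 -3.274 1.788
v -2.248 -2.867 0.309
v -2.995 -2.81 0.617
v -2.867 -3.294 0.609
v -2.406 -3.329 0.418
v -2.134 -2.421 0.506
v -2.88 -2.365 0.814
v -2.567 -2.127 1.124
v -2.105 -2.162 0.933
v -2.613 -2.546 0.432
v 1.539 -4.014 0.187
v 1.937 -4.128 0.468
v 1.779 -3.14 1.093
v 1.381 -3.026 0.813
v 2.02 -4.024 0.325
v 1.862 -3.036 0.95
v 2.029 -3.919 0.161
v 1.871 -2.931 0.786
v 1.964 -3.828 0.001
v 1.806 -2.84 0.626
v 1.834 -3.766 -0.13
v 1.676 -2.778 0.495
v 1.66 -3.741 -0.214
v 1.502 -2.753 0.412
v 1.467 -3.758 -0.236
v 1.309 -2.77 0.389
v 1.285 -3.814 -0.194
v 1.127 -2.826 0.432
v 1.141 -3.9 -0.093
v 0.983 -2.912 0.532
v 1.058 -4.004 0.05
v 0.9 -3.016 0.675
v 1.049 -4.109 0.214
v 0.891 -3.121 0.839
v 1.114 -4.2 0.374
v 0.956 -3.212 0.999
v 1.244 -4.262 0.505
v 1.086 -3.274 1.13
v 1.418 -4.287 0.588
v 1.26 -3.299 1.214
v 1.611 -4.27 0.611
v 1.453 -3.282 1.236
v 1.793 -4.214 0.568
v 1.635 -3.226 1.194
f 1 38 17
f 38 12 41
f 17 41 6
f 38 41 17
f 1 17 13
f 17 6 18
f 13 18 2
f 17 18 13
f 1 13 22
f 13 2 23
f 22 23 8
f 13 23 22
f 1 22 34
f 22 8 37
f 34 37 11
f 22 37 34
f 1 34 38
f 34 11 42
f 38 42 12
f 34 42 38
f 2 18 29
f 18 6 32
f 29 32 10
f 18 32 29
f 6 41 19
f 41 12 40
f 19 40 5
f 41 40 19
f 12 42 39
f 42 11 35
f 39 35 3
f 42 35 39
f 11 37 36
f 37 8 24
f 36 24 7
f 37 24 36
f 8 23 28
f 23 2 25
f 28 25 9
f 23 25 28
f 4 30 16
f 30 10 31
f 16 31 5
f 30 31 16
f 4 16 14
f 16 5 15
f 14 15 3
f 16 15 14
f 4 14 21
f 14 3 20
f 21 20 7
f 14 20 21
f 4 21 26
f 21 7 27
f 26 27 9
f 21 27 26
f 4 26 30
f 26 9 33
f 30 33 10
f 26 33 30
f 5 31 19
f 31 10 32
f 19 32 6
f 31 32 19
f 3 15 39
f 15 5 40
f 39 40 12
f 15 40 39
f 7 20 36
f 20 3 35
f 36 35 11
f 20 35 36
f 9 27 28
f 27 7 24
f 28 24 8
f 27 24 28
f 10 33 29
f 33 9 25
f 29 25 2
f 33 25 29
f 44 43 47
f 44 47 45
f 45 47 48
f 45 48 46
f 47 43 49
f 47 49 48
f 48 49 50
f 48 50 46
f 49 43 51
f 49 51 50
f 50 51 52
f 50 52 46
f 51 43 53
f 51 53 52
f 52 53 54
f 52 54 46
f 53 43 55
f 53 55 54
f 54 55 56
f 54 56 46
f 55 43 57
f 55 57 56
f 56 57 58
f 56 58 46
f 57 43 59
f 57 59 58
f 58 59 60
f 58 60 46
f 59 43 61
f 59 61 60
f 60 61 62
f 60 62 46
f 61 43 63
f 61 63 62
f 62 63 64
f 62 64 46
f 63 43 65
f 63 65 64
f 64 65 66
f 64 66 46
f 65 43 67
f 65 67 66
f 66 67 68
f 66 68 46
f 67 43 69
f 67 69 68
f 68 69 70
f 68 70 46
f 69 43 71
f 69 71 70
f 70 71 72
f 70 72 46
f 71 43 73
f 71 73 72
f 72 73 74
f 72 74 46
f 73 43 75
f 73 75 74
f 74 75 76
f 74 76 46
f 75 43 44
f 75 44 76
f 76 44 45
f 76 45 46



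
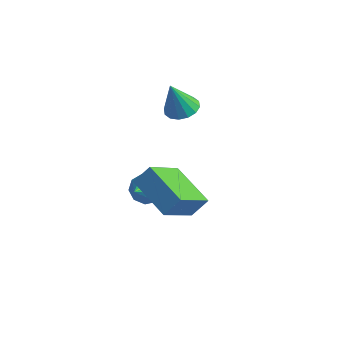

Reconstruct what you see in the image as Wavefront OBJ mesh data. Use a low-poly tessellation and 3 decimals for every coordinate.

v -2.198 1.97 2.136
v -1.442 2.002 2.198
v -2.302 1.41 3.684
v -1.569 2.355 2.317
v -1.865 2.605 2.387
v -2.25 2.684 2.39
v -2.621 2.572 2.325
v -2.88 2.299 2.209
v -2.955 1.937 2.073
v -2.828 1.585 1.954
v -2.532 1.335 1.884
v -2.147 1.256 1.881
v -1.775 1.368 1.946
v -1.517 1.641 2.062
v -1.434 -0.769 -0.937
v -1.004 -0.279 -0.586
v -0.686 -2.151 0.077
v -1.442 -0.334 -0.338
v -1.876 -0.592 -0.37
v -2.103 -0.933 -0.667
v -2.017 -1.197 -1.091
v -1.658 -1.26 -1.442
v -1.194 -1.094 -1.557
v -0.842 -0.775 -1.381
v -0.767 -0.453 -0.998
v 2.437 -2.17 0.492
v 2.599 -3.794 1.542
v 0.569 -1.907 1.186
v 0.731 -3.531 2.236
v 2.789 -1.649 1.244
v 2.951 -3.273 2.294
v 0.921 -1.386 1.938
v 1.083 -3.01 2.988
f 2 1 4
f 2 4 3
f 4 1 5
f 4 5 3
f 5 1 6
f 5 6 3
f 6 1 7
f 6 7 3
f 7 1 8
f 7 8 3
f 8 1 9
f 8 9 3
f 9 1 10
f 9 10 3
f 10 1 11
f 10 11 3
f 11 1 12
f 11 12 3
f 12 1 13
f 12 13 3
f 13 1 14
f 13 14 3
f 14 1 2
f 14 2 3
f 16 15 18
f 16 18 17
f 18 15 19
f 18 19 17
f 19 15 20
f 19 20 17
f 20 15 21
f 20 21 17
f 21 15 22
f 21 22 17
f 22 15 23
f 22 23 17
f 23 15 24
f 23 24 17
f 24 15 25
f 24 25 17
f 25 15 16
f 25 16 17
f 27 29 26
f 30 27 26
f 26 29 28
f 28 30 26
f 27 33 29
f 31 27 30
f 31 33 27
f 29 33 28
f 32 30 28
f 28 33 32
f 32 31 30
f 33 31 32



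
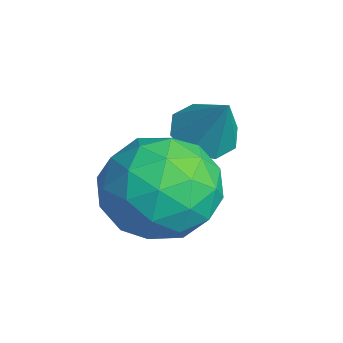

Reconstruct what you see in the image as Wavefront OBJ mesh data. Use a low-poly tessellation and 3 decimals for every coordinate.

v 2.027 1.431 1.987
v 2.484 0.983 1.827
v 2.633 1.669 3.053
v 2.599 1.445 1.658
v 2.378 1.899 1.682
v 1.952 2.079 1.884
v 1.569 1.879 2.147
v 1.454 1.417 2.315
v 1.675 0.963 2.291
v 2.101 0.783 2.089
v 3.643 1.228 1.492
v 4.221 0.258 1.296
v 2.159 0.242 2.004
v 2.737 -0.728 1.808
v 3.032 -0.052 2.685
v 3.949 0.557 2.369
v 2.431 -0.057 0.931
v 3.348 0.552 0.615
v 3.471 -0.537 0.95
v 3.843 -0.534 2.034
v 2.537 1.034 1.266
v 2.909 1.037 2.35
v 4.063 0.83 1.349
v 2.317 -0.33 1.951
v 2.491 0.068 2.466
v 2.831 -0.503 2.352
v 3.903 1.006 1.979
v 4.242 0.435 1.865
v 3.544 0.253 2.681
v 2.138 0.065 1.435
v 2.477 -0.506 1.321
v 3.549 1.003 0.948
v 3.889 0.432 0.834
v 2.836 0.247 0.619
v 3.961 -0.208 1.031
v 3.089 -0.788 1.332
v 2.909 -0.393 0.816
v 3.448 -0.035 0.63
v 4.18 -0.206 1.668
v 3.307 -0.786 1.969
v 3.481 -0.388 2.484
v 4.02 -0.03 2.298
v 3.739 -0.673 1.465
v 3.073 1.286 1.331
v 2.2 0.706 1.632
v 2.36 0.53 1.002
v 2.899 0.888 0.816
v 3.291 1.288 1.968
v 2.419 0.708 2.269
v 2.932 0.535 2.67
v 3.471 0.893 2.484
v 2.641 1.173 1.835
f 2 1 4
f 2 4 3
f 4 1 5
f 4 5 3
f 5 1 6
f 5 6 3
f 6 1 7
f 6 7 3
f 7 1 8
f 7 8 3
f 8 1 9
f 8 9 3
f 9 1 10
f 9 10 3
f 10 1 2
f 10 2 3
f 11 48 27
f 48 22 51
f 27 51 16
f 48 51 27
f 11 27 23
f 27 16 28
f 23 28 12
f 27 28 23
f 11 23 32
f 23 12 33
f 32 33 18
f 23 33 32
f 11 32 44
f 32 18 47
f 44 47 21
f 32 47 44
f 11 44 48
f 44 21 52
f 48 52 22
f 44 52 48
f 12 28 39
f 28 16 42
f 39 42 20
f 28 42 39
f 16 51 29
f 51 22 50
f 29 50 15
f 51 50 29
f 22 52 49
f 52 21 45
f 49 45 13
f 52 45 49
f 21 47 46
f 47 18 34
f 46 34 17
f 47 34 46
f 18 33 38
f 33 12 35
f 38 35 19
f 33 35 38
f 14 40 26
f 40 20 41
f 26 41 15
f 40 41 26
f 14 26 24
f 26 15 25
f 24 25 13
f 26 25 24
f 14 24 31
f 24 13 30
f 31 30 17
f 24 30 31
f 14 31 36
f 31 17 37
f 36 37 19
f 31 37 36
f 14 36 40
f 36 19 43
f 40 43 20
f 36 43 40
f 15 41 29
f 41 20 42
f 29 42 16
f 41 42 29
f 13 25 49
f 25 15 50
f 49 50 22
f 25 50 49
f 17 30 46
f 30 13 45
f 46 45 21
f 30 45 46
f 19 37 38
f 37 17 34
f 38 34 18
f 37 34 38
f 20 43 39
f 43 19 35
f 39 35 12
f 43 35 39

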